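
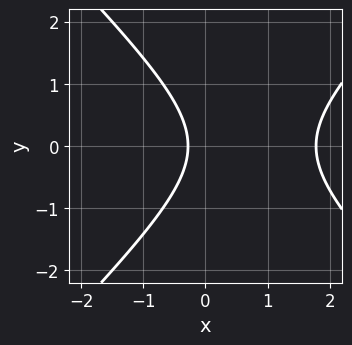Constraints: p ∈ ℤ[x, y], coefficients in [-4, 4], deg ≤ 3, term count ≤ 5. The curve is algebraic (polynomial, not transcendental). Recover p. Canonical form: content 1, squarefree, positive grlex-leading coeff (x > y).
2*x^2 - 2*y^2 - 3*x - 1

deg p = 2.
Symmetries: the y ↦ −y reflection is a symmetry, so y appears only in even powers.
From the axis intercepts and sections: no y-intercept at any integer in the box.
Fitting integer coefficients to these (and the overall shape) gives p.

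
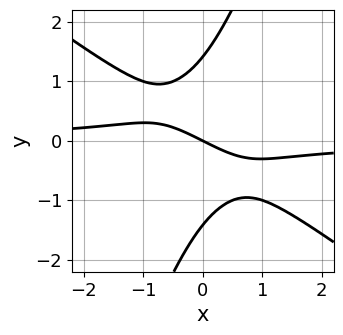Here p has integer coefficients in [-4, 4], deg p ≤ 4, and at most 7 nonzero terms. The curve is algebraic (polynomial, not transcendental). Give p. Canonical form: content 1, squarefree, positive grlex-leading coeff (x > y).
2*x^2*y + 2*x*y^2 - y^3 + x + 2*y

1. deg p = 3.
2. Against the integer gridlines: one y-axis crossing is at y = 0; it crosses the x-axis at the gridline x = 0.
3. Fitting integer coefficients to these (and the overall shape) gives p.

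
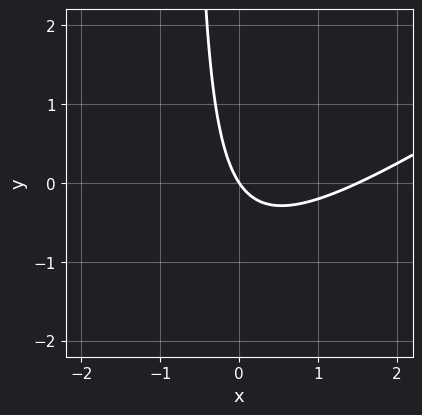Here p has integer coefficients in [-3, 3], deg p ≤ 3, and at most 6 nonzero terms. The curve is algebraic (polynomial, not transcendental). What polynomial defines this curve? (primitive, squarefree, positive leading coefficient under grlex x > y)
1. The degree is 2 — a generic line meets the curve in up to 2 points.
2. From the visible intercepts: it meets the x-axis at x = 0 (among the integer gridlines); it crosses the y-axis at the gridline y = 0.
3. Fitting integer coefficients to these (and the overall shape) gives p.

2*x^2 - 3*x*y - 3*x - 2*y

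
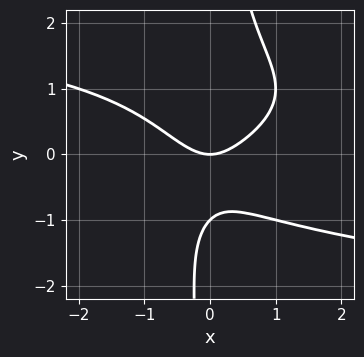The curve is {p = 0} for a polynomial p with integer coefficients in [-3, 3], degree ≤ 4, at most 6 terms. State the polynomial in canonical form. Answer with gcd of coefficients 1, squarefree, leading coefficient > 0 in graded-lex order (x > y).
Degree: no degree-3 curve has this shape, so deg p = 4.
From the axis intercepts and sections: the y-axis gridline crossings are at y ∈ {-1, 0}; one x-axis crossing is at x = 0.
Assembling these constraints gives the stated polynomial.

x*y^3 + x^2 - y^2 - y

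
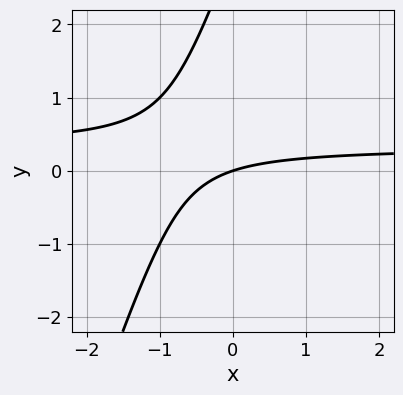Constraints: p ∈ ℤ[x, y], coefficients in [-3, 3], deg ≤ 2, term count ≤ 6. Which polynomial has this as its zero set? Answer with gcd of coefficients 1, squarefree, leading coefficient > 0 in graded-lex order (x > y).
(a) deg p = 2.
(b) Against the integer gridlines: it meets the x-axis at x = 0 (among the integer gridlines); one y-axis crossing is at y = 0.
(c) Matching integer coefficients to the picture gives p.

3*x*y - y^2 - x + 3*y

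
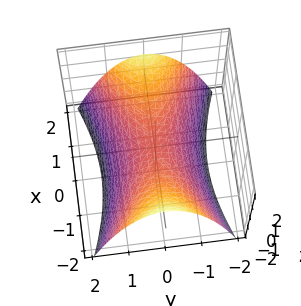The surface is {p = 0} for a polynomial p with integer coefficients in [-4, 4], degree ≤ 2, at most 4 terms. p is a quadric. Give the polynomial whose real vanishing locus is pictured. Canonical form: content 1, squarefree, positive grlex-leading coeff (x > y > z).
x^2 - 3*y^2 - 3*z

First, deg p = 2.
Then, symmetries: the x ↦ −x reflection is a symmetry, so x appears only in even powers; mirror symmetry y ↦ −y ⇒ only even powers of y.
Next, observable constraints: one z-axis crossing is at z = 0; it crosses the x-axis at the gridline x = 0; it crosses the y-axis at the gridline y = 0.
Finally, matching integer coefficients to the picture gives p.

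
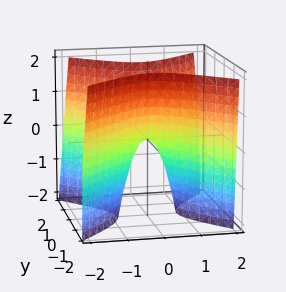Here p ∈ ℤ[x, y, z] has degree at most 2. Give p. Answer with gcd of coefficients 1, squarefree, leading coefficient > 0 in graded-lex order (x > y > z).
Degree: a saddle surface; a quadric, so deg p = 2.
Symmetries: the y ↦ −y reflection is a symmetry, so y appears only in even powers; it's symmetric under x → −x, forcing even powers of x.
Against the integer gridlines: it crosses the z-axis at the gridline z = 0; it crosses the y-axis at the gridline y = 0.
Fitting integer coefficients to these (and the overall shape) gives p.

3*x^2 - 3*y^2 + z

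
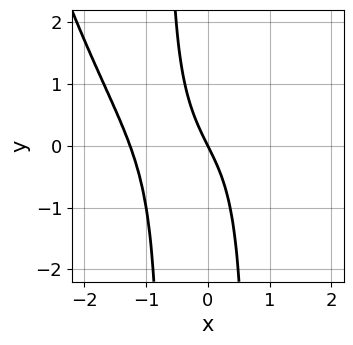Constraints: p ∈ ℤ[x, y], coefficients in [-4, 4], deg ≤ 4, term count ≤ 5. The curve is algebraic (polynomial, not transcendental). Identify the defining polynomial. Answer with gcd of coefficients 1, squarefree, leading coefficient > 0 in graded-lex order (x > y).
x^4 - 2*x^2*y + 2*x + y

deg p = 4. No degree-3 curve has this shape.
From the axis intercepts and sections: it crosses the y-axis at the gridline y = 0; one x-axis crossing is at x = 0.
Solving for integer coefficients yields p as stated.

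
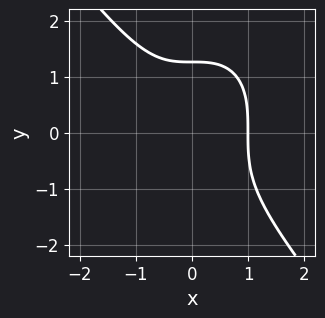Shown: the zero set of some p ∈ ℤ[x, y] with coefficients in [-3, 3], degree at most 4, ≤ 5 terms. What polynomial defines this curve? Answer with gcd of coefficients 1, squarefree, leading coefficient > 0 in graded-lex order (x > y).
2*x^3 + y^3 - 2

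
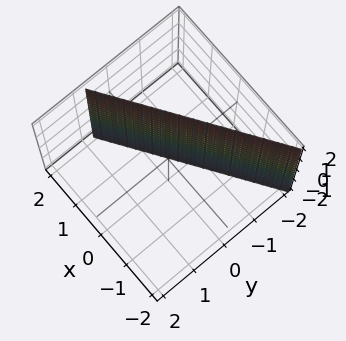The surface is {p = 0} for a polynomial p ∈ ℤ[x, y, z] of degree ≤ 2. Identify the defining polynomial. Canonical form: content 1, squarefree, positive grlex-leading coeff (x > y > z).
First, degree: every cross-section is a straight line — this is a plane, so deg p = 1.
Next, from the axis intercepts and sections: no z-intercept at any integer in the box; one x-axis crossing is at x = 1.
Finally, matching integer coefficients to the picture gives p.

2*x - 3*y - 2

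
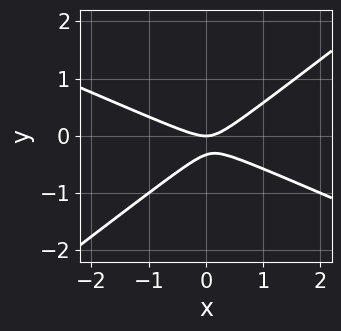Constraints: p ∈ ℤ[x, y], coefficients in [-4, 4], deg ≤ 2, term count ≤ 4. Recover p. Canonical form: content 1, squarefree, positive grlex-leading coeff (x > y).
The degree is 2 — a generic line meets the curve in up to 2 points.
Observable constraints: it meets the y-axis at y = 0 (among the integer gridlines); one x-axis crossing is at x = 0.
Matching integer coefficients to the picture gives p.

x^2 + x*y - 3*y^2 - y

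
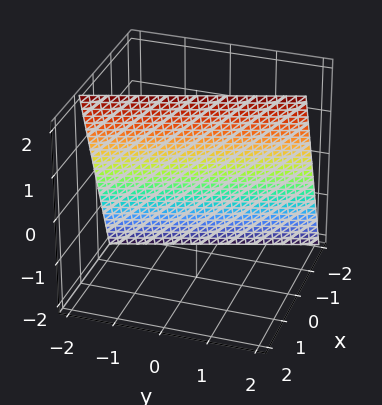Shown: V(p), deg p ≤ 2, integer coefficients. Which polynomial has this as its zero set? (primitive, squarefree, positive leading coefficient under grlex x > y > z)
3*x + y - z + 2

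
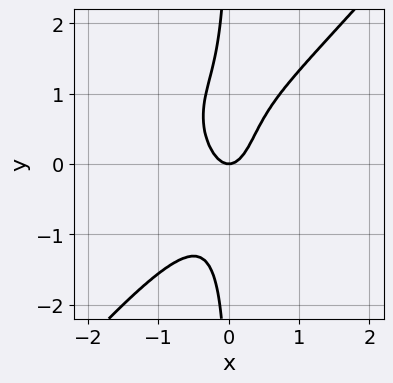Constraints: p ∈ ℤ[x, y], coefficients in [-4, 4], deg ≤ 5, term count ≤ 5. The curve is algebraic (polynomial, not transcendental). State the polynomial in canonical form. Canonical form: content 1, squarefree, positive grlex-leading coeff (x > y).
First, the degree is 4 — no degree-3 curve has this shape.
Next, from the visible intercepts: one x-axis crossing is at x = 0; one y-axis crossing is at y = 0.
Finally, together with the visible shape, these determine p as stated.

3*x^4 - 2*x*y^3 + 3*x^2 - y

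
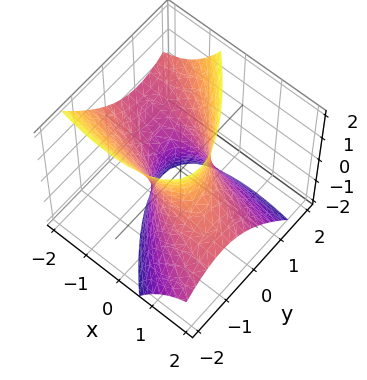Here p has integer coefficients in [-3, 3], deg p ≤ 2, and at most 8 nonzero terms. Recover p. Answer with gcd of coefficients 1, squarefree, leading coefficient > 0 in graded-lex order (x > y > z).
x^2 + 3*x*y + 3*x*z + 3*y^2 - z^2 - 2

1. The degree is 2 — a generic line meets the surface in up to 2 points.
2. Against the integer gridlines: the surface avoids every integer z-axis point in the box.
3. Together with the visible shape, these determine p as stated.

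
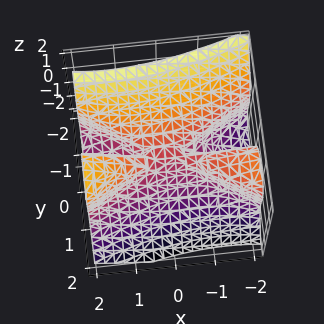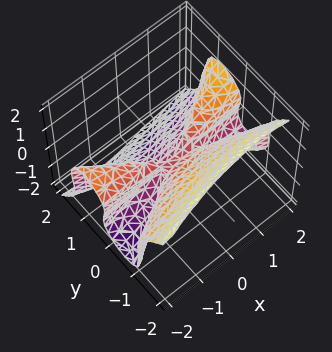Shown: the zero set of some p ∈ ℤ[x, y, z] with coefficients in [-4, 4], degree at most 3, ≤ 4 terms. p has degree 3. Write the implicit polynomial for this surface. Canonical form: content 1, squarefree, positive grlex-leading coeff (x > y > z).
1. Degree: a generic line meets the surface in up to 3 points, so deg p = 3.
2. Observable constraints: one y-axis crossing is at y = 0; it meets the z-axis at z = 0 (among the integer gridlines).
3. Assembling these constraints gives the stated polynomial.

x^2*y + x*z^2 - 3*y^3 - 2*z^3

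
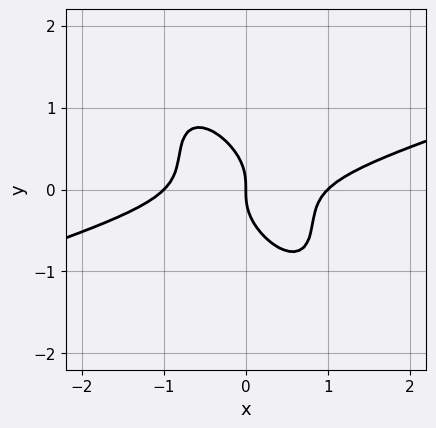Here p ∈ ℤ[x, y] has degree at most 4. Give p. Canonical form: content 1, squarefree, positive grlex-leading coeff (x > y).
x^3 - 2*x^2*y - 3*x*y^2 - 2*y^3 - x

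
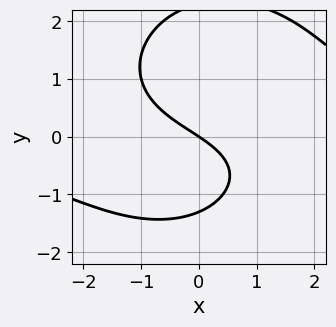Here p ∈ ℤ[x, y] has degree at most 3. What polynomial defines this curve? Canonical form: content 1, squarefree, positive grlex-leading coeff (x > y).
(a) The degree is 3 — the shape is more complex than any degree-2 curve.
(b) From the axis intercepts and sections: one y-axis crossing is at y = 0; it crosses the x-axis at the gridline x = 0.
(c) Solving for integer coefficients yields p as stated.

x^2*y + y^3 - y^2 - 2*x - 3*y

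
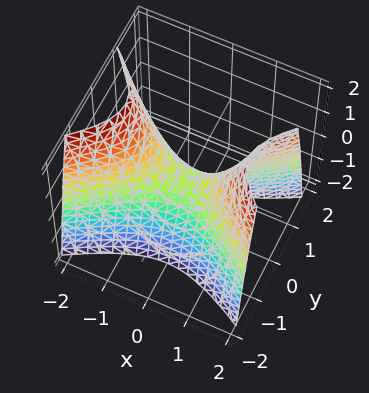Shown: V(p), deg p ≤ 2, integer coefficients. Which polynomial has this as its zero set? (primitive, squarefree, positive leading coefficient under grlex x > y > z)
x^2 - 2*y^2 - z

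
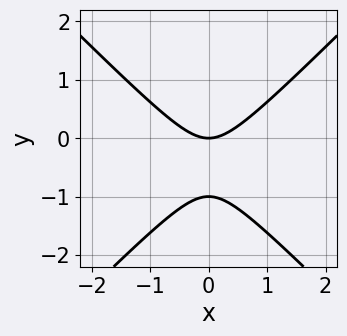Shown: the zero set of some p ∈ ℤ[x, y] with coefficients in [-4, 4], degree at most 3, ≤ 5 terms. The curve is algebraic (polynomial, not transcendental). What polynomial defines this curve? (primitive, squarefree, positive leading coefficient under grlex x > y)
First, degree: the shape is more complex than any degree-1 curve, so deg p = 2.
Then, symmetries: the x ↦ −x reflection is a symmetry, so x appears only in even powers.
Next, checking where it meets the axes: the y-axis gridline crossings are at y ∈ {-1, 0}; it meets the x-axis at x = 0 (among the integer gridlines).
Finally, fitting integer coefficients to these (and the overall shape) gives p.

x^2 - y^2 - y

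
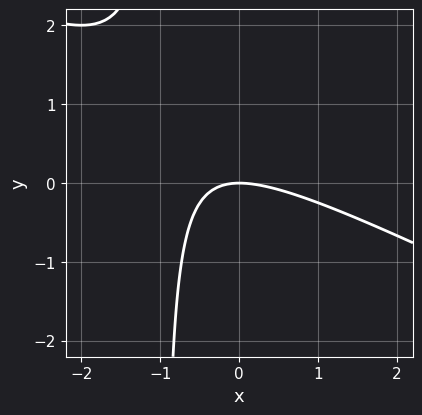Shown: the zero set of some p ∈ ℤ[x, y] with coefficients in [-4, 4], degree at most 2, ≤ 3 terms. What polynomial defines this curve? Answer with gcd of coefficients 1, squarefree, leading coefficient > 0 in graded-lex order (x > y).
First, degree: no degree-1 curve has this shape, so deg p = 2.
Then, reading off the gridlines: one x-axis crossing is at x = 0; one y-axis crossing is at y = 0.
Finally, fitting integer coefficients to these (and the overall shape) gives p.

x^2 + 2*x*y + 2*y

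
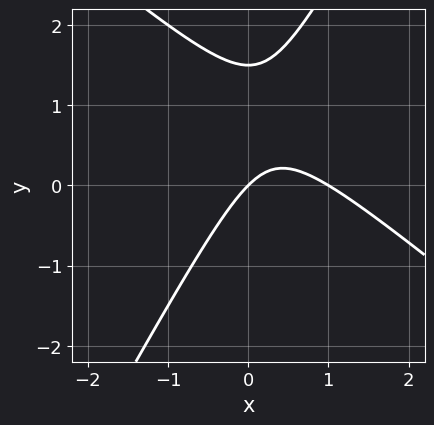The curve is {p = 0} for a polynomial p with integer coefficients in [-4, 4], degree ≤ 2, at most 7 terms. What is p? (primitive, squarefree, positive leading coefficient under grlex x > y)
Degree: the shape is more complex than any degree-1 curve, so deg p = 2.
Checking where it meets the axes: the x-axis gridline crossings are at x ∈ {0, 1}; one y-axis crossing is at y = 0.
Putting this together gives p.

3*x^2 + 2*x*y - 2*y^2 - 3*x + 3*y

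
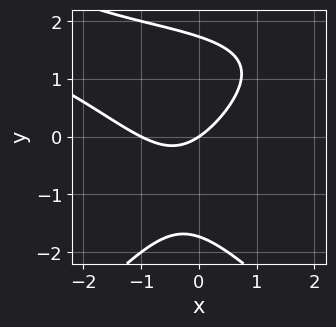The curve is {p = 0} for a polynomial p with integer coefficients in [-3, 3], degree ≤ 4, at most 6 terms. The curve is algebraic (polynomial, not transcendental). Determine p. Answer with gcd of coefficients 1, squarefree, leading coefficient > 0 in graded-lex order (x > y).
x^2*y - y^3 - 2*x^2 - 2*x + 3*y

Degree: a generic line meets the curve in up to 3 points, so deg p = 3.
From the visible intercepts: the x-axis gridline crossings are at x ∈ {-1, 0}; it crosses the y-axis at the gridline y = 0.
Fitting integer coefficients to these (and the overall shape) gives p.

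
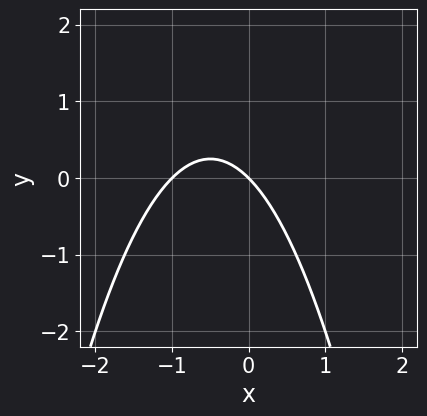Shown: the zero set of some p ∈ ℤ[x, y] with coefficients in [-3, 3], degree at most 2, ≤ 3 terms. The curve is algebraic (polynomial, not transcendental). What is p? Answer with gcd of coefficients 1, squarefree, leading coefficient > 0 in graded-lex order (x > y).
First, degree: no degree-1 curve has this shape, so deg p = 2.
Then, against the integer gridlines: the x-axis gridline crossings are at x ∈ {-1, 0}; it crosses the y-axis at the gridline y = 0.
Finally, solving for integer coefficients yields p as stated.

x^2 + x + y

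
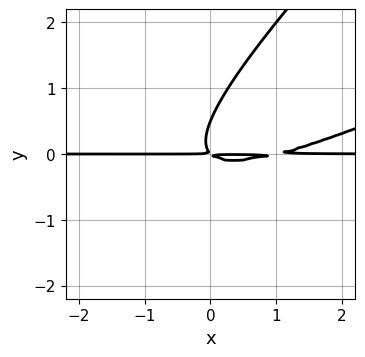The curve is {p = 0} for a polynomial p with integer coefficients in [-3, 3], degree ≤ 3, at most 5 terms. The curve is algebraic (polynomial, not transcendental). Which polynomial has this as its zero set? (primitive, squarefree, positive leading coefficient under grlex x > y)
1. Degree: a generic line meets the curve in up to 3 points, so deg p = 3.
2. Against the integer gridlines: the visible x-axis segment lies entirely on the curve.
3. These observations pin down the coefficients.

x^2*y - 3*x*y^2 + 2*y^3 - x*y - y^2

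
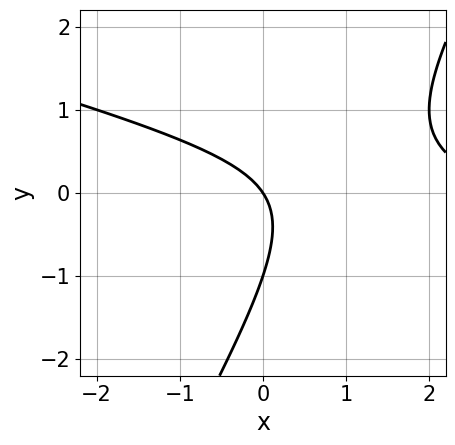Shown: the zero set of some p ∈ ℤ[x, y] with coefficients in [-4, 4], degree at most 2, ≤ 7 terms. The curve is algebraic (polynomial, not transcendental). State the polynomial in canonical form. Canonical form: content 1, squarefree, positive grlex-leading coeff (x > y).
x^2 + 3*x*y - 2*y^2 - 3*x - 2*y

(a) deg p = 2. A generic line meets the curve in up to 2 points.
(b) From the axis intercepts and sections: among the integer gridlines, it crosses the y-axis at y ∈ {-1, 0}; it crosses the x-axis at the gridline x = 0.
(c) Assembling these constraints gives the stated polynomial.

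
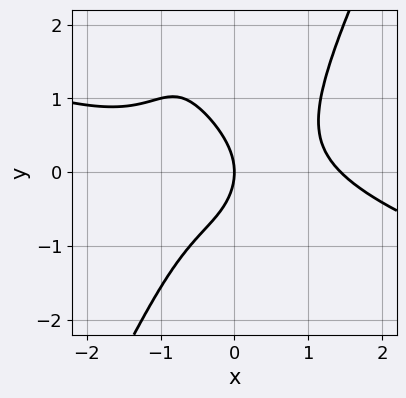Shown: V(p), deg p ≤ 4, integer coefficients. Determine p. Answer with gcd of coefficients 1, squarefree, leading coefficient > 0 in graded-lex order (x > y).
x^4 + 3*x^3*y - x*y^3 - 2*y^2 - 3*x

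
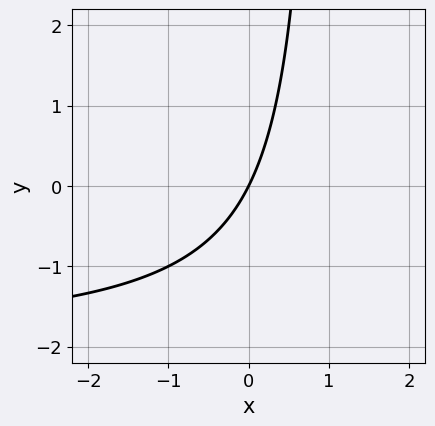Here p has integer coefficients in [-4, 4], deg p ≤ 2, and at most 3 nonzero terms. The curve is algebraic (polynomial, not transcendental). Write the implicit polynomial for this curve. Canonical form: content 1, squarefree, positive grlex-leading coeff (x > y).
(a) The degree is 2 — the shape is more complex than any degree-1 curve.
(b) Reading off the gridlines: it meets the x-axis at x = 0 (among the integer gridlines); one y-axis crossing is at y = 0.
(c) Putting this together gives p.

x*y + 2*x - y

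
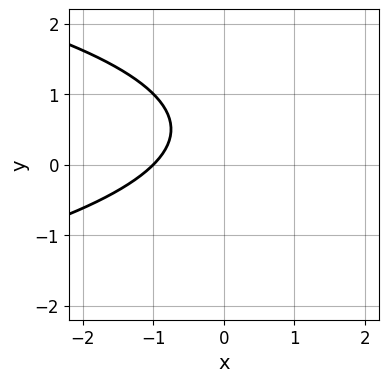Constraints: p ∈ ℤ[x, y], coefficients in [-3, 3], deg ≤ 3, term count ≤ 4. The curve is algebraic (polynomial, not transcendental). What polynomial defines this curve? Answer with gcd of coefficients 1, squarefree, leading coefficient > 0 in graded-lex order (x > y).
y^2 + x - y + 1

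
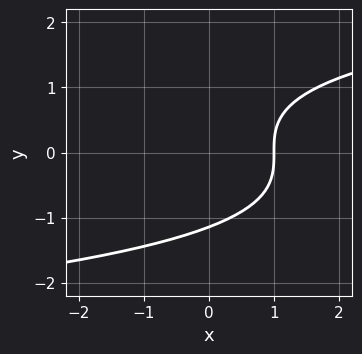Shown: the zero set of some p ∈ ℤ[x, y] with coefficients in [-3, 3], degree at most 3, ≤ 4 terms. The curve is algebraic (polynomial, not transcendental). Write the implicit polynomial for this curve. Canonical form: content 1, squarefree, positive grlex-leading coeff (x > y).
2*y^3 - 3*x + 3

(a) The degree is 3 — the shape is more complex than any degree-2 curve.
(b) Reading off the gridlines: it meets the x-axis at x = 1 (among the integer gridlines).
(c) Assembling these constraints gives the stated polynomial.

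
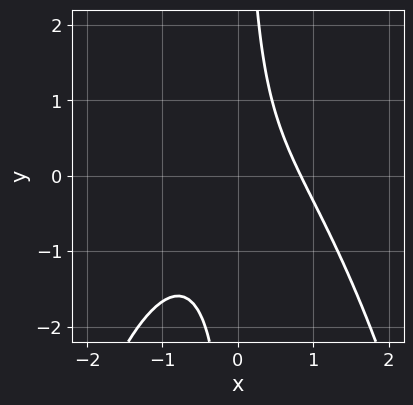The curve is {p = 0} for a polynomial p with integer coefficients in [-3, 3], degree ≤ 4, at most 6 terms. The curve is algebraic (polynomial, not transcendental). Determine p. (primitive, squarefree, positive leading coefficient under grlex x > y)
deg p = 3.
Against the integer gridlines: the curve avoids every integer y-axis point in the box.
Solving for integer coefficients yields p as stated.

2*x^3 + 3*x*y + x - 2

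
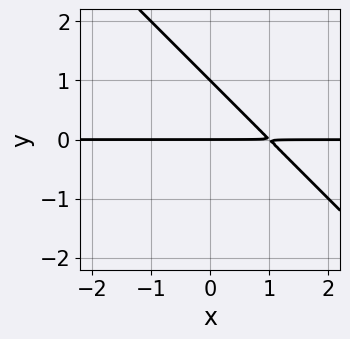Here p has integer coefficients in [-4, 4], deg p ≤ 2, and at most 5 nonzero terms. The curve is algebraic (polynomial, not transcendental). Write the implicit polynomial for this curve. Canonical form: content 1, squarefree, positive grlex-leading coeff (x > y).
x*y + y^2 - y

First, degree: the shape is more complex than any degree-1 curve, so deg p = 2.
Next, from the visible intercepts: every point of the x-axis in the box is on the curve; among the integer gridlines, it crosses the y-axis at y ∈ {0, 1}.
Finally, together with the visible shape, these determine p as stated.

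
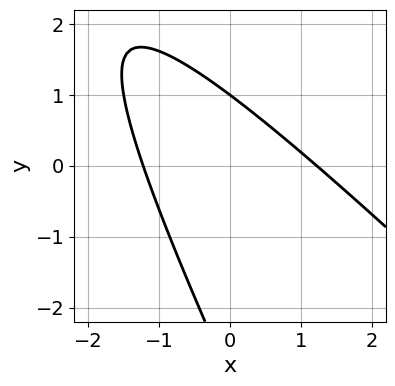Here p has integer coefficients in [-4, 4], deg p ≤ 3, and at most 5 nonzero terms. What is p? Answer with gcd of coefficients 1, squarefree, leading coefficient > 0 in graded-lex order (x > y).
2*x^2 + 3*x*y + y^2 + 2*y - 3

First, deg p = 2. No degree-1 curve has this shape.
Next, from the visible intercepts: one y-axis crossing is at y = 1.
Finally, fitting integer coefficients to these (and the overall shape) gives p.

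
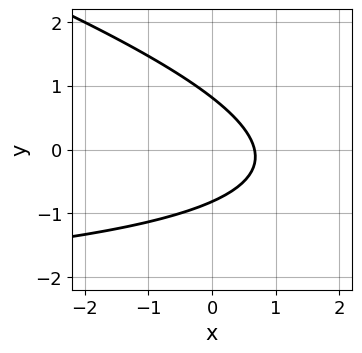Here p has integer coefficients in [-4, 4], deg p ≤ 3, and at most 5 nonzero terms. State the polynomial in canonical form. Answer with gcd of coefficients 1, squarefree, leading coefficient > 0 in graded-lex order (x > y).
x*y + 3*y^2 + 3*x - 2

1. The degree is 2 — a generic line meets the curve in up to 2 points.
2. Putting this together gives p.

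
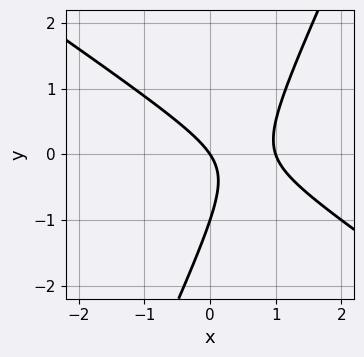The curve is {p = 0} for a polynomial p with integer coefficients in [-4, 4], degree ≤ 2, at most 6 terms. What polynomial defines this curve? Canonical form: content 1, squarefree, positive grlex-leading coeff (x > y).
3*x^2 + 3*x*y - 2*y^2 - 3*x - 2*y

First, the degree is 2 — the shape is more complex than any degree-1 curve.
Then, reading off the gridlines: among the integer gridlines, it crosses the x-axis at x ∈ {0, 1}; the y-axis gridline crossings are at y ∈ {-1, 0}.
Finally, matching integer coefficients to the picture gives p.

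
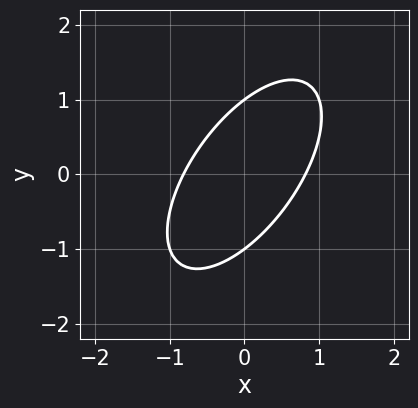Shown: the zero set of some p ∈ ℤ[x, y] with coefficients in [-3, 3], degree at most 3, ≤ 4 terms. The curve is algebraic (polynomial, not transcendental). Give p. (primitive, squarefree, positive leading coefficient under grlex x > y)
3*x^2 - 3*x*y + 2*y^2 - 2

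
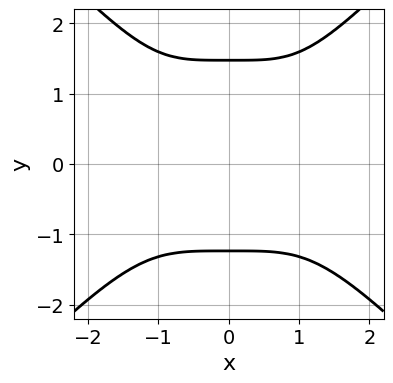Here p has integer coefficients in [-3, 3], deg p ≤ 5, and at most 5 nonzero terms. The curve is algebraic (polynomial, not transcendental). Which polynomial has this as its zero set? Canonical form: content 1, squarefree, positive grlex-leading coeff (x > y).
x^4 - y^4 + y^3 - y + 3

First, the degree is 4 — a generic line meets the curve in up to 4 points.
Then, symmetries: it's symmetric under x → −x, forcing even powers of x.
Next, checking where it meets the axes: no x-intercept at any integer in the box.
Finally, the integer polynomial consistent with all of this is the stated p.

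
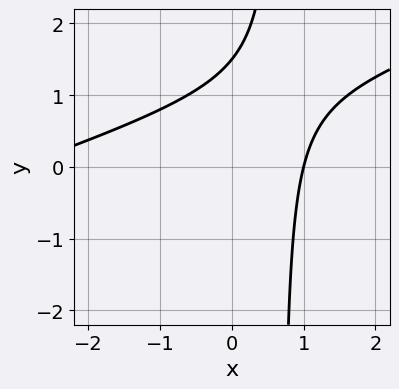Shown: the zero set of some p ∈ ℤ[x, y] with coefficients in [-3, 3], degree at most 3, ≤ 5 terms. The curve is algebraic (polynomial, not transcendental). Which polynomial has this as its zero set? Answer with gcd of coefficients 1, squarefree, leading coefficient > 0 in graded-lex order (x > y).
x^2 - 3*x*y + 2*x + 2*y - 3

Degree: the shape is more complex than any degree-1 curve, so deg p = 2.
Reading off the gridlines: it meets the x-axis at x = 1 (among the integer gridlines).
Putting this together gives p.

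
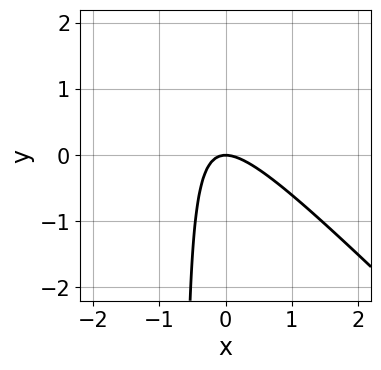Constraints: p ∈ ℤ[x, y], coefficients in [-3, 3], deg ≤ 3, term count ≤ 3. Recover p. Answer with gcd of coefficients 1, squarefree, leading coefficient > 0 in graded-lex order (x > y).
3*x^2 + 3*x*y + 2*y

First, deg p = 2.
Next, from the axis intercepts and sections: it meets the x-axis at x = 0 (among the integer gridlines); one y-axis crossing is at y = 0.
Finally, fitting integer coefficients to these (and the overall shape) gives p.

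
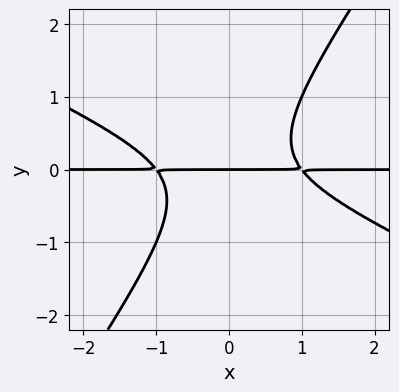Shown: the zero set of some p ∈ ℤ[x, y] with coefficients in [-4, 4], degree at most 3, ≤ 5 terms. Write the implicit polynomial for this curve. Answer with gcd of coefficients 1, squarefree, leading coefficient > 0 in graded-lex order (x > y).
deg p = 3. No degree-2 curve has this shape.
Observable constraints: it crosses the y-axis at the gridline y = 0; the visible x-axis segment lies entirely on the curve.
Matching integer coefficients to the picture gives p.

2*x^2*y + 3*x*y^2 - 3*y^3 - 2*y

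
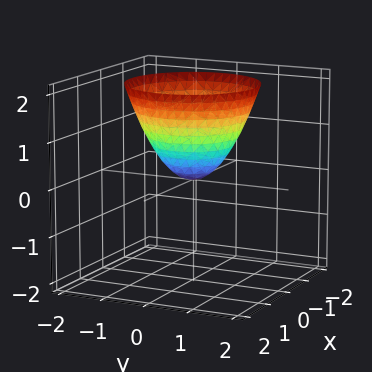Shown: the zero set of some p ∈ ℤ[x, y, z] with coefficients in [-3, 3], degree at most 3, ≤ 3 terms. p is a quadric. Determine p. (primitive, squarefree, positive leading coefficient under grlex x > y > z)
deg p = 2.
By symmetry, the z-axis is an axis of rotation, so x and y enter only as x² + y².
Reading off the gridlines: it meets the z-axis at z = 0 (among the integer gridlines); a circular section at z = 2 has radius between 1 and 2.
Putting this together gives p.

x^2 + y^2 - z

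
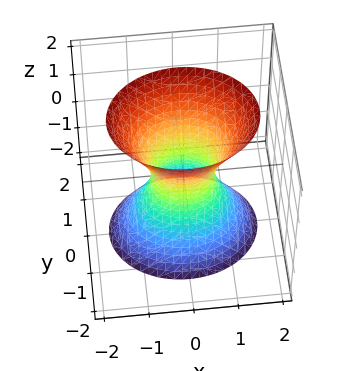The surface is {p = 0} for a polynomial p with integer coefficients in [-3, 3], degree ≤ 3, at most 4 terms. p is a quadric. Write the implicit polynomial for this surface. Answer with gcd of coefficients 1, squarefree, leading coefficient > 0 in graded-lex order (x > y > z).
2*x^2 + 3*y^2 - z^2 - 1

(a) Degree: an hourglass — one-sheet hyperboloid; a quadric, so deg p = 2.
(b) Symmetries: mirror symmetry z ↦ −z ⇒ only even powers of z; it's symmetric under x → −x, forcing even powers of x; mirror symmetry y ↦ −y ⇒ only even powers of y.
(c) Reading off the gridlines: no z-intercept at any integer in the box.
(d) Together with the visible shape, these determine p as stated.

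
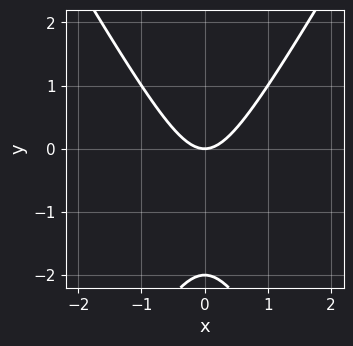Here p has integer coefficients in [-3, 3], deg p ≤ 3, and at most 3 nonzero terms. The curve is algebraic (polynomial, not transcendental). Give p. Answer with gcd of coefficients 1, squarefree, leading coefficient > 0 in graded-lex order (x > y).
The degree is 2 — the shape is more complex than any degree-1 curve.
Symmetries: mirror symmetry x ↦ −x ⇒ only even powers of x.
Observable constraints: among the integer gridlines, it crosses the y-axis at y ∈ {-2, 0}; one x-axis crossing is at x = 0.
Fitting integer coefficients to these (and the overall shape) gives p.

3*x^2 - y^2 - 2*y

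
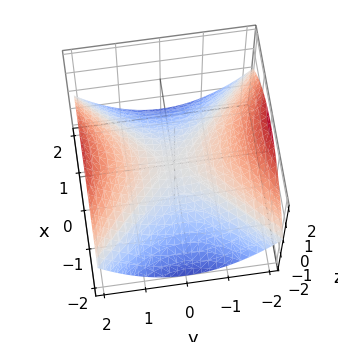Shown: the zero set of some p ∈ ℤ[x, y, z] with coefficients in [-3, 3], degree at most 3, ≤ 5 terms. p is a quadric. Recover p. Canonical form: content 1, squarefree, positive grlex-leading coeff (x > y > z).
x^2 - y^2 + 3*z

1. Degree: a hyperbolic paraboloid; a quadric, so deg p = 2.
2. Symmetries: it's symmetric under y → −y, forcing even powers of y; mirror symmetry x ↦ −x ⇒ only even powers of x.
3. Reading off the gridlines: one x-axis crossing is at x = 0; it meets the z-axis at z = 0 (among the integer gridlines).
4. Assembling these constraints gives the stated polynomial.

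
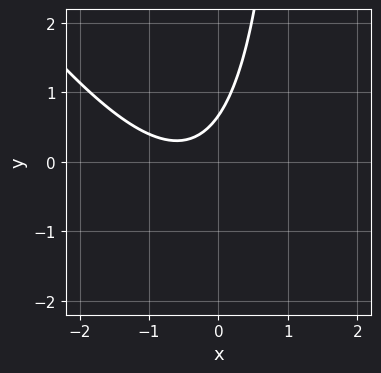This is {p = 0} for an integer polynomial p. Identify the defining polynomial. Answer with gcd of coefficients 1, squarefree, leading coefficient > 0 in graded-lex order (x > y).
(a) Degree: no degree-1 curve has this shape, so deg p = 2.
(b) Against the integer gridlines: it misses every integer gridline on the x-axis.
(c) Together with the visible shape, these determine p as stated.

3*x^2 + 2*x*y + 3*x - 3*y + 2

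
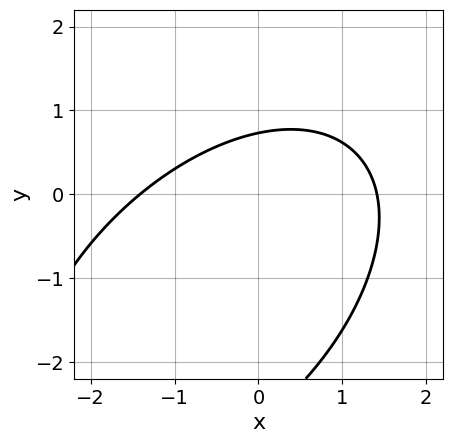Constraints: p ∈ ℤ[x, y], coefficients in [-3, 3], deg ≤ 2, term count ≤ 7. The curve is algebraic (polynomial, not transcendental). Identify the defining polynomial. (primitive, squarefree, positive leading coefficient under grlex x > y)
x^2 - x*y + y^2 + 2*y - 2

1. Degree: no degree-1 curve has this shape, so deg p = 2.
2. Solving for integer coefficients yields p as stated.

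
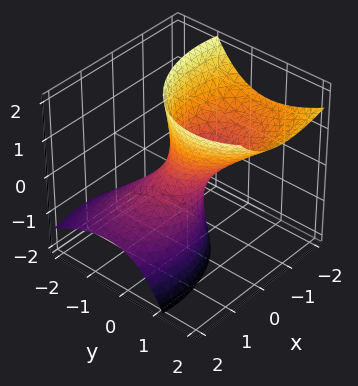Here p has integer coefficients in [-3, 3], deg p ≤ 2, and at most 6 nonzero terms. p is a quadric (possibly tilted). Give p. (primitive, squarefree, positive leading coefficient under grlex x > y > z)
2*x^2 + 3*x*z + 3*y^2 - 3*y*z - z^2 - 1

(a) Degree: a generic line meets the surface in up to 2 points, so deg p = 2.
(b) From the visible intercepts: it misses every integer gridline on the z-axis.
(c) Assembling these constraints gives the stated polynomial.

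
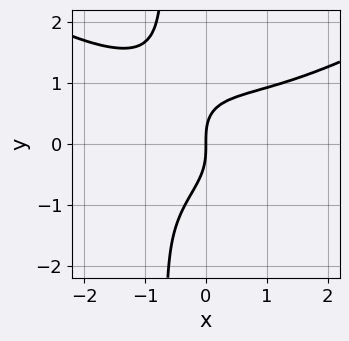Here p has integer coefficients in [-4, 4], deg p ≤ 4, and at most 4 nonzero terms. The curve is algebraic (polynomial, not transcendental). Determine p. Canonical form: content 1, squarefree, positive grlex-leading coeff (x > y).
(a) The degree is 4 — the shape is more complex than any degree-3 curve.
(b) From the axis intercepts and sections: one x-axis crossing is at x = 0; one y-axis crossing is at y = 0.
(c) Together with the visible shape, these determine p as stated.

x^3*y - 3*x*y^3 - 2*y^3 + 3*x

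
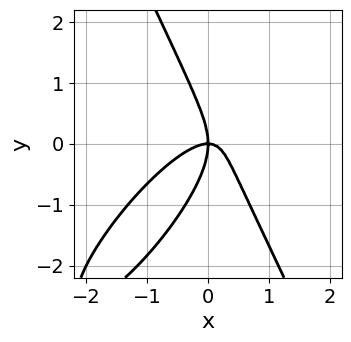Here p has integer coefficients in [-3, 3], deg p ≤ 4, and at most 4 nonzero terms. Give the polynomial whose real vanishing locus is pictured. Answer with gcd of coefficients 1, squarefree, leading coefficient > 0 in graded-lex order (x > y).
3*x^3 - 3*x^2*y + y^3 + 2*x*y

First, the degree is 3 — the shape is more complex than any degree-2 curve.
Next, reading off the gridlines: it meets the y-axis at y = 0 (among the integer gridlines); one x-axis crossing is at x = 0.
Finally, solving for integer coefficients yields p as stated.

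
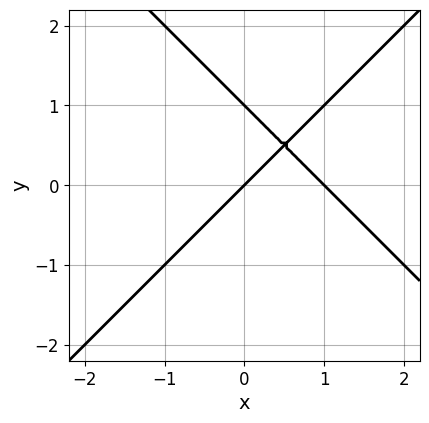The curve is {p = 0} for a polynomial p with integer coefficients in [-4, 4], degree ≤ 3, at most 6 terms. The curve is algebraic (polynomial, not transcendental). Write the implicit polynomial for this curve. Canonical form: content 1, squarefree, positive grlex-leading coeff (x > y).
x^2 - y^2 - x + y

Degree: a generic line meets the curve in up to 2 points, so deg p = 2.
From the axis intercepts and sections: among the integer gridlines, it crosses the y-axis at y ∈ {0, 1}; the x-axis gridline crossings are at x ∈ {0, 1}.
Together with the visible shape, these determine p as stated.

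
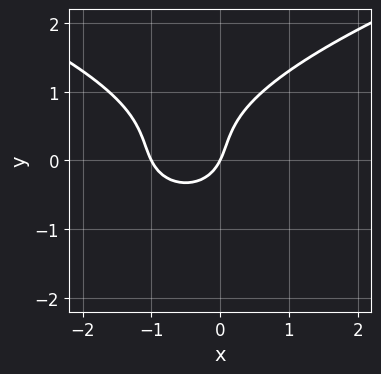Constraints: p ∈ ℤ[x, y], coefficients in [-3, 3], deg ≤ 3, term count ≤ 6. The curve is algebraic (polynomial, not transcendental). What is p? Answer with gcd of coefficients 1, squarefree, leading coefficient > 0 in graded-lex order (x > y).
2*y^3 - 2*x^2 - y^2 - 2*x + y

The degree is 3 — a generic line meets the curve in up to 3 points.
From the axis intercepts and sections: one y-axis crossing is at y = 0; the x-axis gridline crossings are at x ∈ {-1, 0}.
Fitting integer coefficients to these (and the overall shape) gives p.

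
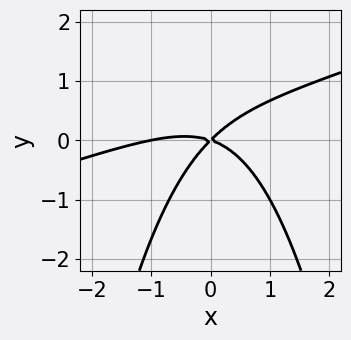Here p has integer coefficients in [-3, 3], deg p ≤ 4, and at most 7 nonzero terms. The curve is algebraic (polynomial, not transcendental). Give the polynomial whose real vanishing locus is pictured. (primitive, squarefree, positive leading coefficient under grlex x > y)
First, degree: a generic line meets the curve in up to 3 points, so deg p = 3.
Next, checking where it meets the axes: the x-axis gridline crossings are at x ∈ {-1, 0}; one y-axis crossing is at y = 0.
Finally, matching integer coefficients to the picture gives p.

x^3 - 3*x^2*y + x^2 + 2*x*y - 3*y^2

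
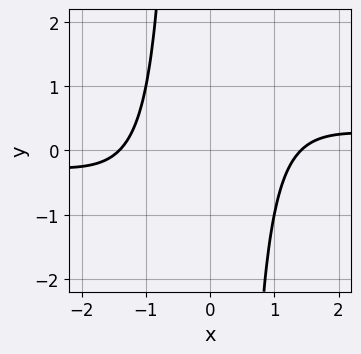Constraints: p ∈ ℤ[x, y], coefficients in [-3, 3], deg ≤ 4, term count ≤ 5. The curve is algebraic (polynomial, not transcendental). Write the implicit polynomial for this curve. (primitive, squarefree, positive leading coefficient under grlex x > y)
x^3*y - x^2 + 2

deg p = 4. No degree-3 curve has this shape.
Observable constraints: no y-intercept at any integer in the box.
Matching integer coefficients to the picture gives p.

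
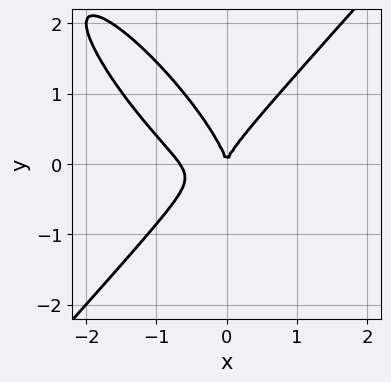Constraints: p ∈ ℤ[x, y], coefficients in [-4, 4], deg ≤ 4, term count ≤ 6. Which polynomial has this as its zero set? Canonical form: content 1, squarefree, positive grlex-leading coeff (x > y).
First, deg p = 3.
Next, checking where it meets the axes: it meets the x-axis at x = 0 (among the integer gridlines); it meets the y-axis at y = 0 (among the integer gridlines).
Finally, fitting integer coefficients to these (and the overall shape) gives p.

3*x^3 + 2*x^2*y - 2*x*y^2 - 2*y^3 + 2*x^2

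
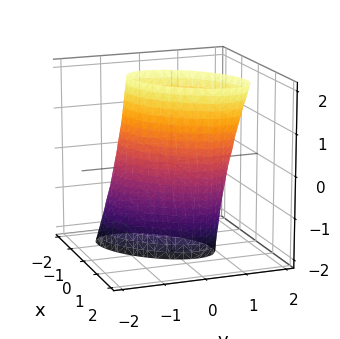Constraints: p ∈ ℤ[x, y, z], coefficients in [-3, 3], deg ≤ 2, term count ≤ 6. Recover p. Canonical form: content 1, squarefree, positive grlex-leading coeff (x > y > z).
3*x^2 - 3*x*y - x*z + 3*y^2 - 3

First, the degree is 2 — the shape is more complex than any degree-1 surface.
Then, checking where it meets the axes: the x-axis gridline crossings are at x ∈ {-1, 1}; the y-axis gridline crossings are at y ∈ {-1, 1}.
Finally, matching integer coefficients to the picture gives p.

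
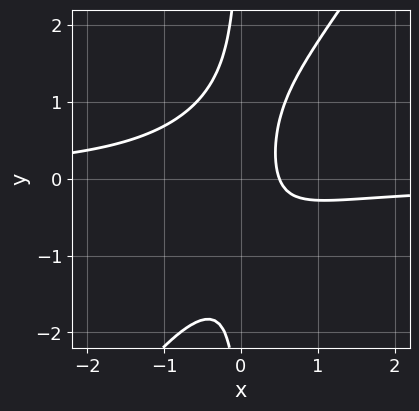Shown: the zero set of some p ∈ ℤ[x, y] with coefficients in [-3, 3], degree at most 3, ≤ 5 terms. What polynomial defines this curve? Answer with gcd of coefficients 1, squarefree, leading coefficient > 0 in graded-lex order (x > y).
3*x^2*y - 2*x*y^2 + 2*x - 1

Degree: a generic line meets the curve in up to 3 points, so deg p = 3.
Observable constraints: it misses every integer gridline on the y-axis.
Putting this together gives p.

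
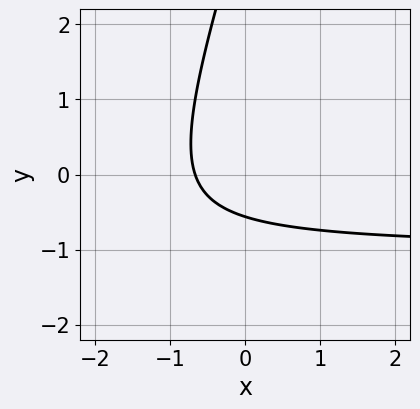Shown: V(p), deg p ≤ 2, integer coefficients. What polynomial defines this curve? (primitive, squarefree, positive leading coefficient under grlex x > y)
1. Degree: the shape is more complex than any degree-1 curve, so deg p = 2.
2. Matching integer coefficients to the picture gives p.

3*x*y - y^2 + 3*x + 3*y + 2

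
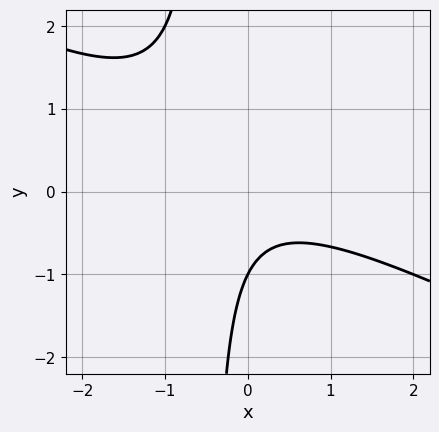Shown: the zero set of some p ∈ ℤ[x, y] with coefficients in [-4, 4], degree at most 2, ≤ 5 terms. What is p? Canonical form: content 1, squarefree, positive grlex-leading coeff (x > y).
1. The degree is 2 — the shape is more complex than any degree-1 curve.
2. From the axis intercepts and sections: it crosses the y-axis at the gridline y = -1; it misses every integer gridline on the x-axis.
3. Putting this together gives p.

x^2 + 2*x*y + y + 1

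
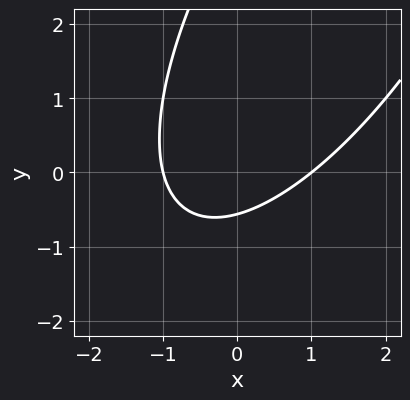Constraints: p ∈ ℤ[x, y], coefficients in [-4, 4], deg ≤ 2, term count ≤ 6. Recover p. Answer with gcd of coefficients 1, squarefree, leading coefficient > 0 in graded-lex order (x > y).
2*x^2 - 2*x*y + y^2 - 3*y - 2

First, degree: a generic line meets the curve in up to 2 points, so deg p = 2.
Then, from the visible intercepts: the x-axis gridline crossings are at x ∈ {-1, 1}.
Finally, putting this together gives p.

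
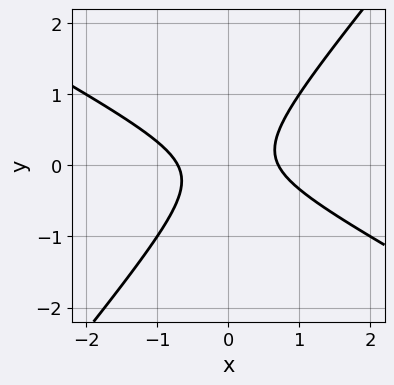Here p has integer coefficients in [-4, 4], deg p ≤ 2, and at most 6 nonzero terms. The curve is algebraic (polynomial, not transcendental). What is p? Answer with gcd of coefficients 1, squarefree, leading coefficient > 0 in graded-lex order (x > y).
First, degree: the shape is more complex than any degree-1 curve, so deg p = 2.
Then, checking where it meets the axes: the curve avoids every integer y-axis point in the box.
Finally, assembling these constraints gives the stated polynomial.

2*x^2 + 2*x*y - 3*y^2 - 1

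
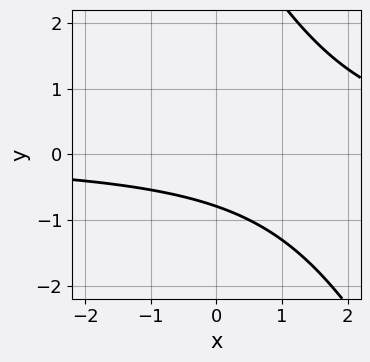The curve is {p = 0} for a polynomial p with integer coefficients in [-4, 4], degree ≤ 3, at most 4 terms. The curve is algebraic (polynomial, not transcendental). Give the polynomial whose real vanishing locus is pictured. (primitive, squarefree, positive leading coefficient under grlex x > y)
2*x*y + y^2 - 3*y - 3

1. Degree: no degree-1 curve has this shape, so deg p = 2.
2. Against the integer gridlines: no x-intercept at any integer in the box.
3. Putting this together gives p.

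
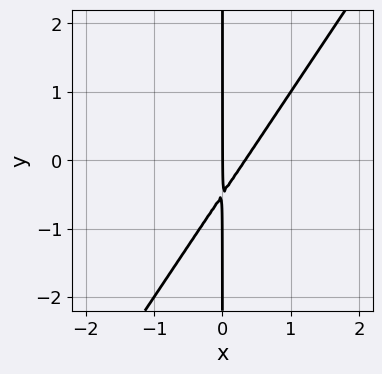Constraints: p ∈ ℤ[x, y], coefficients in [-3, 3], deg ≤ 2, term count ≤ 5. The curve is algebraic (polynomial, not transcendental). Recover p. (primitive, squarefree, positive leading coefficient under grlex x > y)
The degree is 2 — no degree-1 curve has this shape.
Observable constraints: the visible y-axis segment lies entirely on the curve; it crosses the x-axis at the gridline x = 0.
The integer polynomial consistent with all of this is the stated p.

3*x^2 - 2*x*y - x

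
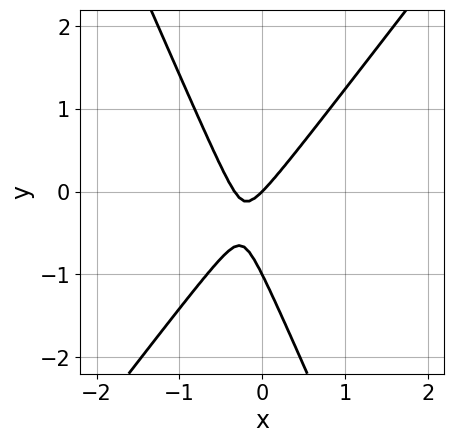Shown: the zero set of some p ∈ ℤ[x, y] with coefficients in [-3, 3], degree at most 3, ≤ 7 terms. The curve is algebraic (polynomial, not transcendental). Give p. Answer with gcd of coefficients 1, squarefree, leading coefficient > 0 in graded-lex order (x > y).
3*x^2 - x*y - y^2 + x - y

(a) deg p = 2. A generic line meets the curve in up to 2 points.
(b) Against the integer gridlines: one x-axis crossing is at x = 0; among the integer gridlines, it crosses the y-axis at y ∈ {-1, 0}.
(c) Together with the visible shape, these determine p as stated.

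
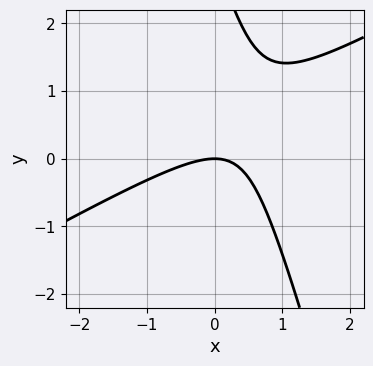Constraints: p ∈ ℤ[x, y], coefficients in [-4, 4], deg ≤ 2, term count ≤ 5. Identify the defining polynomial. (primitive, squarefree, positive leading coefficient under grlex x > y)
2*x^2 - 3*x*y - y^2 + 3*y

(a) The degree is 2 — no degree-1 curve has this shape.
(b) Observable constraints: one x-axis crossing is at x = 0; it meets the y-axis at y = 0 (among the integer gridlines).
(c) Putting this together gives p.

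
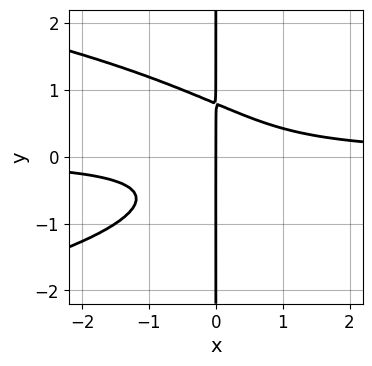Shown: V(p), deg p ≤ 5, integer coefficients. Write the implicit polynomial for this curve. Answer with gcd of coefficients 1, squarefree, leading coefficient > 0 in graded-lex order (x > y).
(a) deg p = 4.
(b) From the visible intercepts: every point of the y-axis in the box is on the curve; it crosses the x-axis at the gridline x = 0.
(c) Assembling these constraints gives the stated polynomial.

2*x*y^3 + 2*x^2*y - x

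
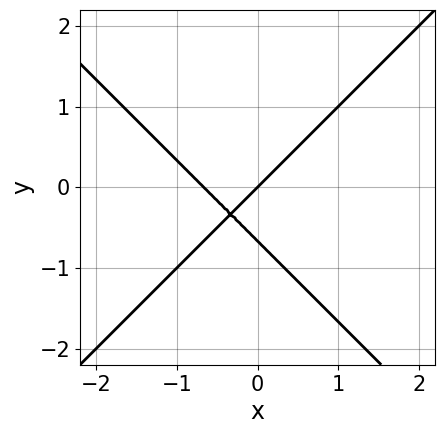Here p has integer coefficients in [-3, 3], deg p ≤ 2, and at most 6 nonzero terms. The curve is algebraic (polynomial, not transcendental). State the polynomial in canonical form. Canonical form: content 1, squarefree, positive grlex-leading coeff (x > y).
1. The degree is 2 — the shape is more complex than any degree-1 curve.
2. From the visible intercepts: it meets the x-axis at x = 0 (among the integer gridlines); it crosses the y-axis at the gridline y = 0.
3. Assembling these constraints gives the stated polynomial.

3*x^2 - 3*y^2 + 2*x - 2*y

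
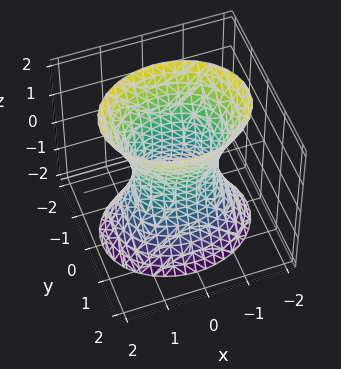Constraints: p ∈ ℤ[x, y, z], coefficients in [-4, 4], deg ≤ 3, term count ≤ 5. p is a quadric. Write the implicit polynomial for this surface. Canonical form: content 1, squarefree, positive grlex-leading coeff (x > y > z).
2*x^2 + 3*y^2 - z^2 - 2

First, degree: one connected sheet with a waist; a quadric, so deg p = 2.
Then, symmetries: it's symmetric under x → −x, forcing even powers of x; it's symmetric under y → −y, forcing even powers of y; mirror symmetry z ↦ −z ⇒ only even powers of z.
Next, from the visible intercepts: among the integer gridlines, it crosses the x-axis at x ∈ {-1, 1}; it misses every integer gridline on the z-axis.
Finally, together with the visible shape, these determine p as stated.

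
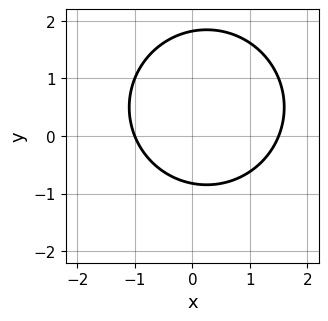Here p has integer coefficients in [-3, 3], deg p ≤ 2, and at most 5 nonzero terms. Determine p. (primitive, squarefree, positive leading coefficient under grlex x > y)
2*x^2 + 2*y^2 - x - 2*y - 3

(a) The degree is 2 — a generic line meets the curve in up to 2 points.
(b) Reading off the gridlines: it meets the x-axis at x = -1 (among the integer gridlines).
(c) Matching integer coefficients to the picture gives p.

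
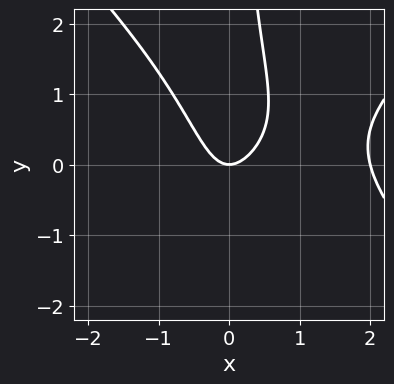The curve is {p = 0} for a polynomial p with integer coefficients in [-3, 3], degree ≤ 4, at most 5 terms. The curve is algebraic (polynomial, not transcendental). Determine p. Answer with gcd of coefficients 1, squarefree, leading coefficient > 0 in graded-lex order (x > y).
x^3 - x*y^2 - 2*x^2 + y

First, degree: a generic line meets the curve in up to 3 points, so deg p = 3.
Then, against the integer gridlines: it meets the y-axis at y = 0 (among the integer gridlines); among the integer gridlines, it crosses the x-axis at x ∈ {0, 2}.
Finally, solving for integer coefficients yields p as stated.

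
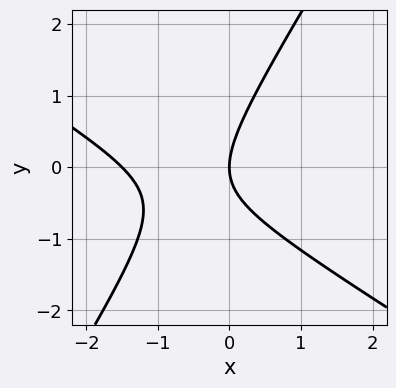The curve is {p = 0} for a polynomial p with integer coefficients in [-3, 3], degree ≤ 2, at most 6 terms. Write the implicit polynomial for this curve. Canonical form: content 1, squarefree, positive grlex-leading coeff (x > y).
2*x^2 + 2*x*y - 2*y^2 + 3*x

First, degree: no degree-1 curve has this shape, so deg p = 2.
Next, observable constraints: one y-axis crossing is at y = 0; it crosses the x-axis at the gridline x = 0.
Finally, assembling these constraints gives the stated polynomial.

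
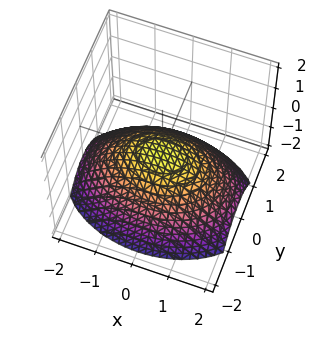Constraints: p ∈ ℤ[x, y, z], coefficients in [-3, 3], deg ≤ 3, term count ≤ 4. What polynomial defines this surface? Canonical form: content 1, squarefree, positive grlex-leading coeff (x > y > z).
x^2 + 2*y^2 + 3*z

(a) Degree: a single bowl opening along one axis; a quadric, so deg p = 2.
(b) Symmetries: the x ↦ −x reflection is a symmetry, so x appears only in even powers; it's symmetric under y → −y, forcing even powers of y.
(c) From the visible intercepts: it crosses the x-axis at the gridline x = 0; one y-axis crossing is at y = 0.
(d) Together with the visible shape, these determine p as stated.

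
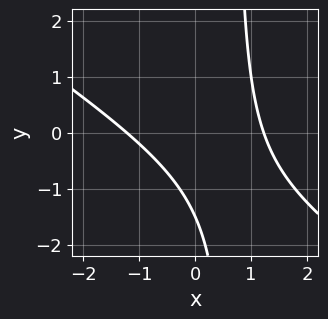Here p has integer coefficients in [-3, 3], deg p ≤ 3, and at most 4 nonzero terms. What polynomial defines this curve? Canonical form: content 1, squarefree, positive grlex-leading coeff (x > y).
2*x^2 + 3*x*y - 2*y - 3

First, degree: the shape is more complex than any degree-1 curve, so deg p = 2.
Finally, the integer polynomial consistent with all of this is the stated p.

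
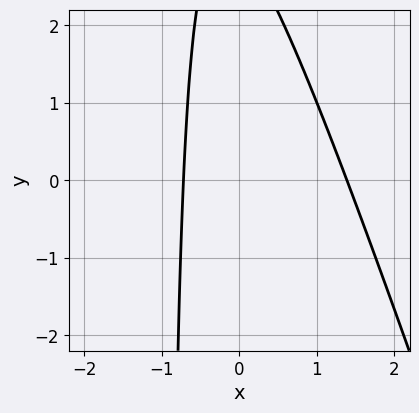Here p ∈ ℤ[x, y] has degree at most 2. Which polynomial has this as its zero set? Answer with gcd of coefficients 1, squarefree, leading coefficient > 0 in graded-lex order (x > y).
3*x^2 + x*y - 2*x + y - 3

First, degree: the shape is more complex than any degree-1 curve, so deg p = 2.
Then, observable constraints: it misses every integer gridline on the y-axis.
Finally, together with the visible shape, these determine p as stated.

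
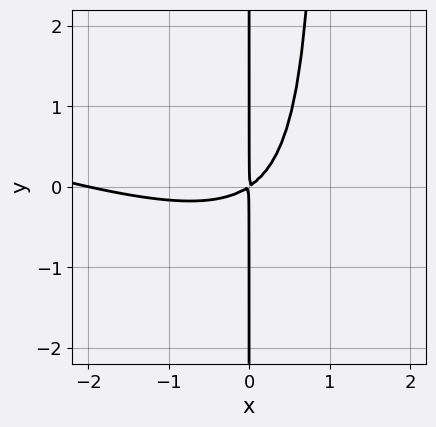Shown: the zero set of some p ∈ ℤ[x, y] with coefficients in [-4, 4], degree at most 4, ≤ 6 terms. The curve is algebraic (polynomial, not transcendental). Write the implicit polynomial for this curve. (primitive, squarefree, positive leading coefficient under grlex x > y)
x^3 + 3*x^2*y + 2*x^2 - 3*x*y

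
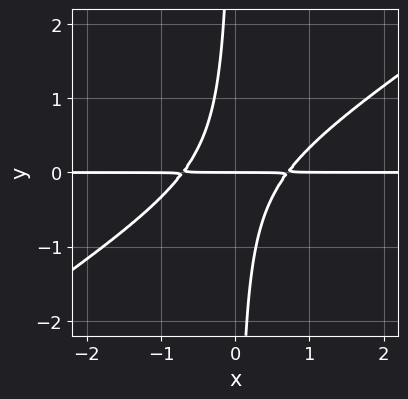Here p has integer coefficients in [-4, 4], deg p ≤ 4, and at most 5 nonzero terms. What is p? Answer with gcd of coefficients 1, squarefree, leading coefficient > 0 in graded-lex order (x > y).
2*x^2*y - 3*x*y^2 - y

Degree: no degree-2 curve has this shape, so deg p = 3.
Reading off the gridlines: every point of the x-axis in the box is on the curve; it meets the y-axis at y = 0 (among the integer gridlines).
The integer polynomial consistent with all of this is the stated p.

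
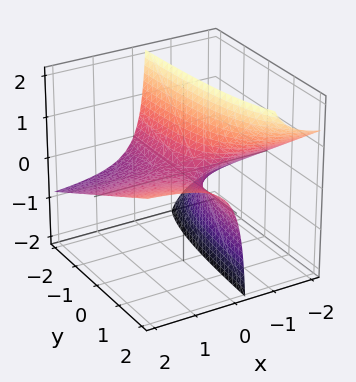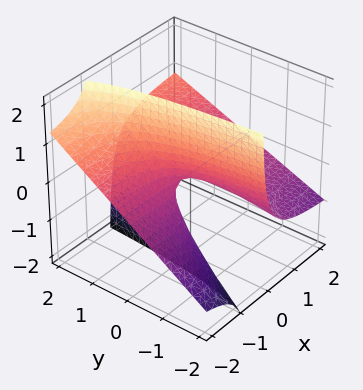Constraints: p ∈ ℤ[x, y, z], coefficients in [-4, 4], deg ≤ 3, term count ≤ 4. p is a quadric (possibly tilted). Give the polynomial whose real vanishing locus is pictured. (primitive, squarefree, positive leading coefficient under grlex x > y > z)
x*y - 2*x*z - z

1. deg p = 2. A generic line meets the surface in up to 2 points.
2. From the visible intercepts: it meets the z-axis at z = 0 (among the integer gridlines); the visible x-axis segment lies entirely on the surface; every point of the y-axis in the box is on the surface.
3. Assembling these constraints gives the stated polynomial.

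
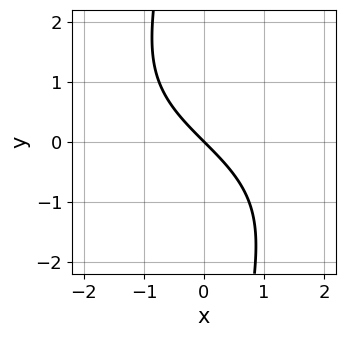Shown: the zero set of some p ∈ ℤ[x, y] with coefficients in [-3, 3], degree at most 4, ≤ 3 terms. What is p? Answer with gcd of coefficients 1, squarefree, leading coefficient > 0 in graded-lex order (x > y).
x*y^2 + 3*x + 3*y

First, deg p = 3.
Then, from the visible intercepts: it crosses the y-axis at the gridline y = 0; one x-axis crossing is at x = 0.
Finally, solving for integer coefficients yields p as stated.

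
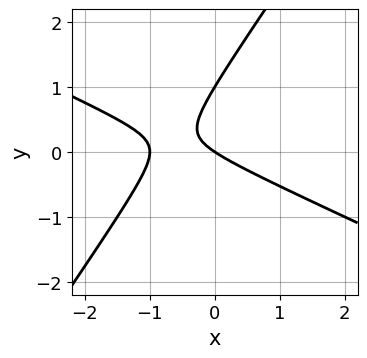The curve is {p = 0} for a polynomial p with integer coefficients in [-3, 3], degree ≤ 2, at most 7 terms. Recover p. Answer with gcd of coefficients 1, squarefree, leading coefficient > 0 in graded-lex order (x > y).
2*x^2 + 3*x*y - 3*y^2 + 2*x + 3*y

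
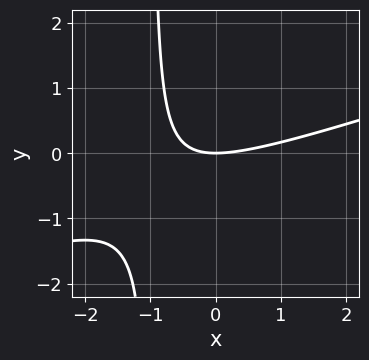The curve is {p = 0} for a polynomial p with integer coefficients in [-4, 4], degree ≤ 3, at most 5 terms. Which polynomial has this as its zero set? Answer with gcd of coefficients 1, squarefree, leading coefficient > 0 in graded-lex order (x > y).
1. Degree: a generic line meets the curve in up to 2 points, so deg p = 2.
2. From the visible intercepts: it meets the x-axis at x = 0 (among the integer gridlines); it crosses the y-axis at the gridline y = 0.
3. Assembling these constraints gives the stated polynomial.

x^2 - 3*x*y - 3*y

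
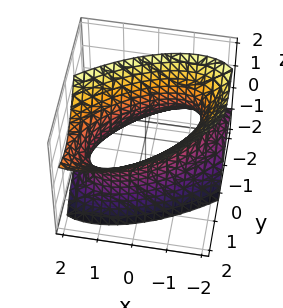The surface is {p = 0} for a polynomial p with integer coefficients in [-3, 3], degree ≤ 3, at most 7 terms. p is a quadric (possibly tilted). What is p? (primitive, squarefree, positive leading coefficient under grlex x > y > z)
The degree is 2 — the shape is more complex than any degree-1 surface.
Against the integer gridlines: no z-intercept at any integer in the box; among the integer gridlines, it crosses the y-axis at y ∈ {-1, 1}.
Matching integer coefficients to the picture gives p.

2*x^2 - 3*x*y + 3*y^2 - 2*y*z - 2*z^2 - 3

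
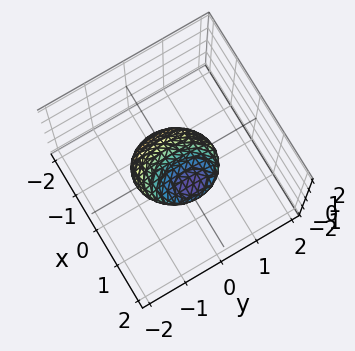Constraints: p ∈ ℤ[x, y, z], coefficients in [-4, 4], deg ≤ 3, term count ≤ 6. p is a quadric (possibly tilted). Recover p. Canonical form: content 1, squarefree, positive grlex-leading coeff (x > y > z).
1. Degree: a generic line meets the surface in up to 2 points, so deg p = 2.
2. From the axis intercepts and sections: the y-axis gridline crossings are at y ∈ {-1, 1}.
3. These observations pin down the coefficients.

2*x^2 - 3*x*z + y^2 + 2*z^2 - 1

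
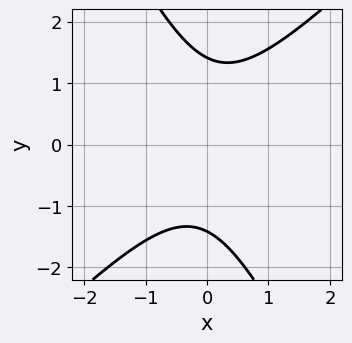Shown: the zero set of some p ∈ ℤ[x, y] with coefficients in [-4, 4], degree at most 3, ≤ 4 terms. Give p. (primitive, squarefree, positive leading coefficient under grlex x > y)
2*x^2 - x*y - y^2 + 2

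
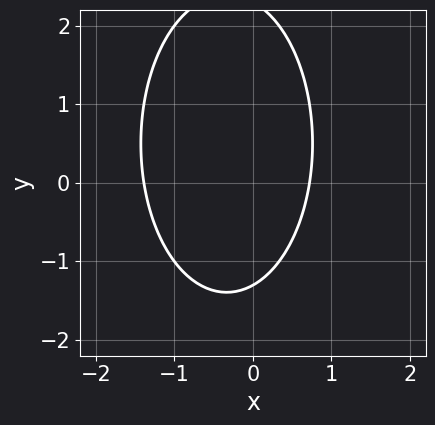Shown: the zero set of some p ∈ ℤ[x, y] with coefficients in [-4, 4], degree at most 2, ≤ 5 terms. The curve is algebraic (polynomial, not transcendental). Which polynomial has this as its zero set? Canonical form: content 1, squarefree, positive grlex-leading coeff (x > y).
The degree is 2 — a generic line meets the curve in up to 2 points.
Matching integer coefficients to the picture gives p.

3*x^2 + y^2 + 2*x - y - 3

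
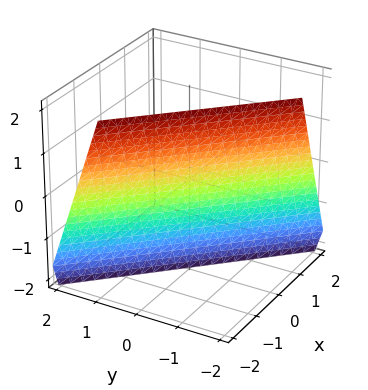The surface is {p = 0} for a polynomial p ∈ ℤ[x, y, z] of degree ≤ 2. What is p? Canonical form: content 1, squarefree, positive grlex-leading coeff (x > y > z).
The degree is 1 — every cross-section is a straight line — this is a plane.
From the axis intercepts and sections: one z-axis crossing is at z = -2.
Matching integer coefficients to the picture gives p.

3*x + 3*y + z + 2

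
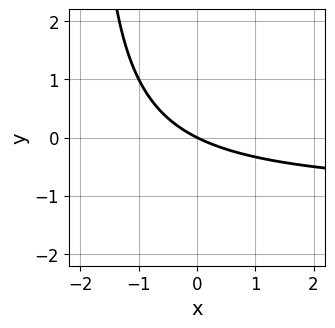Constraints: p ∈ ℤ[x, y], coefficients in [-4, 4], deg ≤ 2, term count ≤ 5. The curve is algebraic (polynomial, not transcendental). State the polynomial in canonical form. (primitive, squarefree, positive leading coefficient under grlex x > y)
First, the degree is 2 — no degree-1 curve has this shape.
Then, from the visible intercepts: one y-axis crossing is at y = 0; it crosses the x-axis at the gridline x = 0.
Finally, these observations pin down the coefficients.

x*y + x + 2*y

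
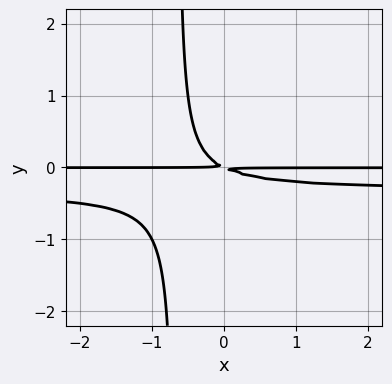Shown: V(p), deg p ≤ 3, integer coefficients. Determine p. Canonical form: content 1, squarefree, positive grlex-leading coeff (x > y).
First, deg p = 3. No degree-2 curve has this shape.
Then, reading off the gridlines: every point of the x-axis in the box is on the curve.
Finally, the integer polynomial consistent with all of this is the stated p.

3*x*y^2 + x*y + 2*y^2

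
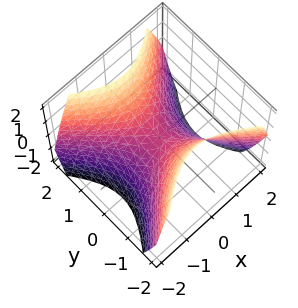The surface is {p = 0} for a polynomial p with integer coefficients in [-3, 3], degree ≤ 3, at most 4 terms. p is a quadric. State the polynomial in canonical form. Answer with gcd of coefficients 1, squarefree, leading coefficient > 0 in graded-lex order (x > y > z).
The degree is 2 — a hyperbolic paraboloid; a quadric.
Symmetries: the y ↦ −y reflection is a symmetry, so y appears only in even powers; the x ↦ −x reflection is a symmetry, so x appears only in even powers.
Observable constraints: one z-axis crossing is at z = 0; it meets the x-axis at x = 0 (among the integer gridlines); it crosses the y-axis at the gridline y = 0.
Solving for integer coefficients yields p as stated.

x^2 - y^2 + z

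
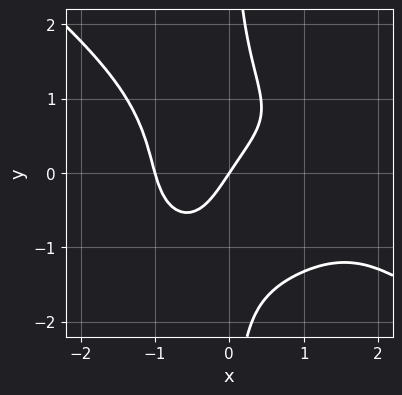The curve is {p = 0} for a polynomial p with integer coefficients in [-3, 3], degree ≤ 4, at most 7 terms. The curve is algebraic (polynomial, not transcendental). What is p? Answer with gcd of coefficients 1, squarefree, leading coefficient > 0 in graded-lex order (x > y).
1. The degree is 4 — the shape is more complex than any degree-3 curve.
2. From the visible intercepts: it meets the y-axis at y = 0 (among the integer gridlines); among the integer gridlines, it crosses the x-axis at x ∈ {-1, 0}.
3. Matching integer coefficients to the picture gives p.

x^4 + 2*x*y^3 - 2*x^3 + 3*x - 2*y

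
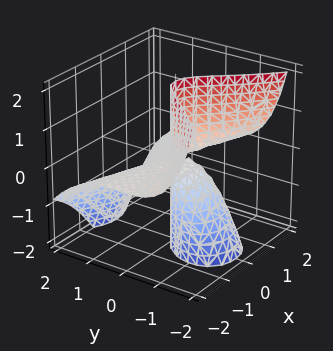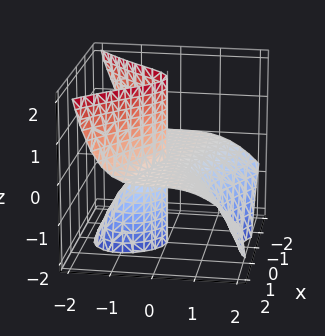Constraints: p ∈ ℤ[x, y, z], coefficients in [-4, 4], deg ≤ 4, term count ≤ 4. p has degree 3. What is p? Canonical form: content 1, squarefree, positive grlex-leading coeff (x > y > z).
3*x^2*z + 2*y^3 + 3*y*z

(a) I count 2 distinct pieces. They look like related sheets of one shape, so recover p as a whole.
(b) deg p = 3. A generic line meets the surface in up to 3 points.
(c) From the axis intercepts and sections: every point of the x-axis in the box is on the surface; it crosses the y-axis at the gridline y = 0; every point of the z-axis in the box is on the surface.
(d) These observations pin down the coefficients.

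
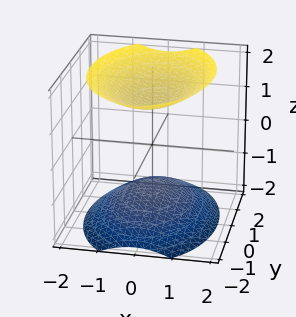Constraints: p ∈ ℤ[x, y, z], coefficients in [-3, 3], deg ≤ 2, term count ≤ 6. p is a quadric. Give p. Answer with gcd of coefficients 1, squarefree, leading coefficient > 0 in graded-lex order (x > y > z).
2*x^2 + y^2 - 2*z^2 + 3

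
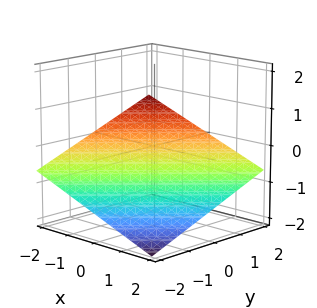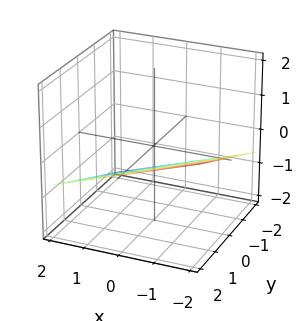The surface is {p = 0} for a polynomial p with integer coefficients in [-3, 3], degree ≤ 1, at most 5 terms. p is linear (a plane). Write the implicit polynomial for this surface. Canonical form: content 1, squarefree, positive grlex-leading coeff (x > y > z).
(a) Degree: the surface is flat (a plane), so deg p = 1.
(b) Against the integer gridlines: one x-axis crossing is at x = -2; one y-axis crossing is at y = 2.
(c) Assembling these constraints gives the stated polynomial.

x - y + 3*z + 2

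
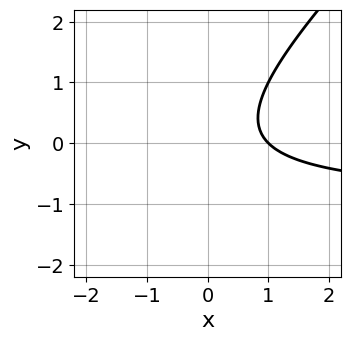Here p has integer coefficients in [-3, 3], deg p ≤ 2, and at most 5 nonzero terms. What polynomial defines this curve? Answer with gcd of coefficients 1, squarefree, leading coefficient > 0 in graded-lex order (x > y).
Degree: no degree-1 curve has this shape, so deg p = 2.
From the axis intercepts and sections: one x-axis crossing is at x = 1; the curve avoids every integer y-axis point in the box.
Putting this together gives p.

x*y - y^2 + x - 1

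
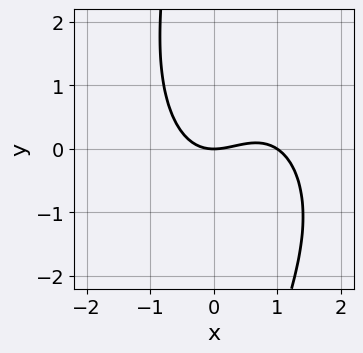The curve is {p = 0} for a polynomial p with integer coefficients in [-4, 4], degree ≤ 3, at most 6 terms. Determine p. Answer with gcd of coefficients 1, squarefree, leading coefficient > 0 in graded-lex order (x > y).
First, the degree is 3 — no degree-2 curve has this shape.
Next, from the visible intercepts: among the integer gridlines, it crosses the x-axis at x ∈ {0, 1}; one y-axis crossing is at y = 0.
Finally, the integer polynomial consistent with all of this is the stated p.

2*x^3 + x*y^2 - 2*x^2 + 3*y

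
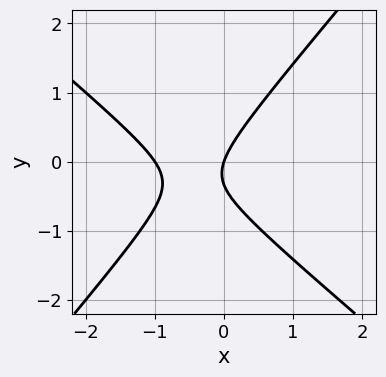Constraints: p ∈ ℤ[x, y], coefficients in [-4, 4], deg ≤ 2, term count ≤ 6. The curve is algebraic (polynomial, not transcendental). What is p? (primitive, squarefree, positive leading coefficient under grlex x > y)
Degree: a generic line meets the curve in up to 2 points, so deg p = 2.
From the visible intercepts: the x-axis gridline crossings are at x ∈ {-1, 0}; it meets the y-axis at y = 0 (among the integer gridlines).
Together with the visible shape, these determine p as stated.

3*x^2 + x*y - 3*y^2 + 3*x - y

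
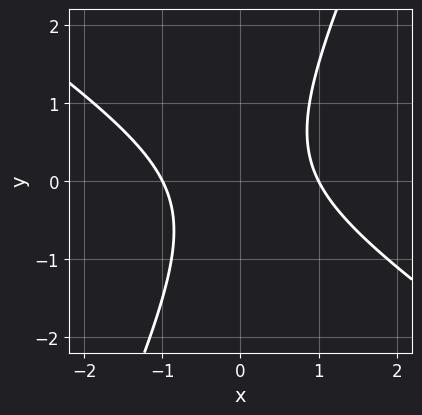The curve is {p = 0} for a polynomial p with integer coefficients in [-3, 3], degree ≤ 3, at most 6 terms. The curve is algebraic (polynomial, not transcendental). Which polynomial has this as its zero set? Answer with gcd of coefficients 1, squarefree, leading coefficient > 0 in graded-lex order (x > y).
3*x^2 + 3*x*y - 2*y^2 - 3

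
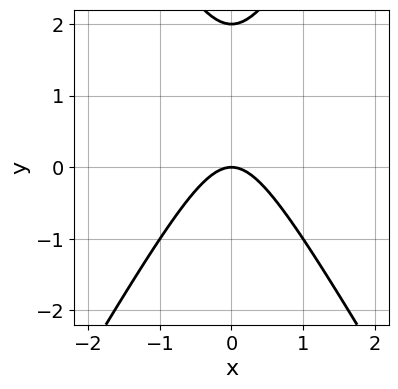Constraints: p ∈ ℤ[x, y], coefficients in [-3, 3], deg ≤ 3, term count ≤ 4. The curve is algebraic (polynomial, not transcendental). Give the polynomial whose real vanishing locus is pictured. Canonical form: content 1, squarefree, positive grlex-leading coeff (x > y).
3*x^2 - y^2 + 2*y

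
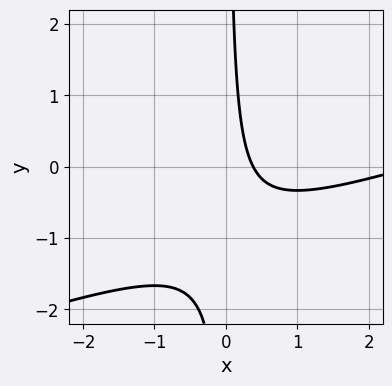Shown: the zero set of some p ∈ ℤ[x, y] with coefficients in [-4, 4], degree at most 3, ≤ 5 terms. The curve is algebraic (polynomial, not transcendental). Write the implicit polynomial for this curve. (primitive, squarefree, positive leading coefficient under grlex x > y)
(a) Degree: no degree-1 curve has this shape, so deg p = 2.
(b) From the axis intercepts and sections: it misses every integer gridline on the y-axis.
(c) Solving for integer coefficients yields p as stated.

x^2 - 3*x*y - 3*x + 1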